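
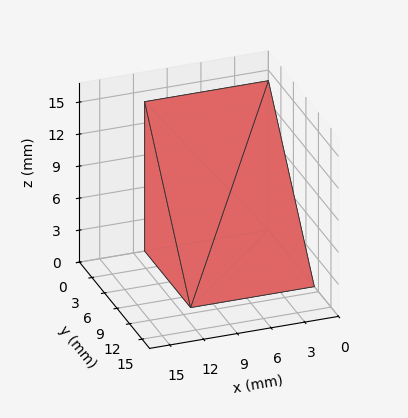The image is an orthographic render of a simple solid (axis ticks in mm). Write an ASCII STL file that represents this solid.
Reading the render: the shape is a wedge (ramp): 11 × 11 mm base, rising to 14 mm along the y=0 edge and sloping linearly to z=0 at y=11 (dimensions read to the nearest mm from the axis ticks). For the STL, each face is triangulated and given an outward normal.

solid part
  facet normal 0.0000 0.0000 -1.0000
    outer loop
      vertex 11.0 11.0 0.0
      vertex 11.0 0.0 0.0
      vertex 0.0 0.0 0.0
    endloop
  endfacet
  facet normal 0.0000 0.0000 -1.0000
    outer loop
      vertex 0.0 11.0 0.0
      vertex 11.0 11.0 0.0
      vertex 0.0 0.0 0.0
    endloop
  endfacet
  facet normal 0.0000 -1.0000 0.0000
    outer loop
      vertex 0.0 0.0 0.0
      vertex 11.0 0.0 0.0
      vertex 11.0 0.0 14.0
    endloop
  endfacet
  facet normal 0.0000 -1.0000 0.0000
    outer loop
      vertex 0.0 0.0 0.0
      vertex 11.0 0.0 14.0
      vertex 0.0 0.0 14.0
    endloop
  endfacet
  facet normal 0.0000 0.7863 0.6178
    outer loop
      vertex 0.0 0.0 14.0
      vertex 11.0 0.0 14.0
      vertex 11.0 11.0 0.0
    endloop
  endfacet
  facet normal 0.0000 0.7863 0.6178
    outer loop
      vertex 0.0 0.0 14.0
      vertex 11.0 11.0 0.0
      vertex 0.0 11.0 0.0
    endloop
  endfacet
  facet normal -1.0000 0.0000 0.0000
    outer loop
      vertex 0.0 0.0 14.0
      vertex 0.0 11.0 0.0
      vertex 0.0 0.0 0.0
    endloop
  endfacet
  facet normal 1.0000 0.0000 0.0000
    outer loop
      vertex 11.0 0.0 0.0
      vertex 11.0 11.0 0.0
      vertex 11.0 0.0 14.0
    endloop
  endfacet
endsolid part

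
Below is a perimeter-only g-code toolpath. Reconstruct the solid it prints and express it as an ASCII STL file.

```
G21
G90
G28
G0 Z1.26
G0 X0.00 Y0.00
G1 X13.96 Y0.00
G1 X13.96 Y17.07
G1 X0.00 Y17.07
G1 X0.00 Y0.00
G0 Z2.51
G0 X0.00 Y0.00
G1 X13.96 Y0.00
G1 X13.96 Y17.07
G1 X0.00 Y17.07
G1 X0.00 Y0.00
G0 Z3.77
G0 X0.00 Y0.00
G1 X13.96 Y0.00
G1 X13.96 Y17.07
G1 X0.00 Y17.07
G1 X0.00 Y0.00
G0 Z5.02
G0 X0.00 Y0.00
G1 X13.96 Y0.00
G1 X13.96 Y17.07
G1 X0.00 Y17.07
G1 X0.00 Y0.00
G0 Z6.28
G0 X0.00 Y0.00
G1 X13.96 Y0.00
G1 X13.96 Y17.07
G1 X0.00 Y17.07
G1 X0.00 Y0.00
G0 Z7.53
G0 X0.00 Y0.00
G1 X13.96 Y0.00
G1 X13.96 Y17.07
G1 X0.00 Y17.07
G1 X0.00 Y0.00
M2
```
solid part
  facet normal 0.0000 0.0000 -1.0000
    outer loop
      vertex 13.96 17.07 0.00
      vertex 13.96 0.00 0.00
      vertex 0.00 0.00 0.00
    endloop
  endfacet
  facet normal 0.0000 0.0000 -1.0000
    outer loop
      vertex 0.00 17.07 0.00
      vertex 13.96 17.07 0.00
      vertex 0.00 0.00 0.00
    endloop
  endfacet
  facet normal 0.0000 0.0000 1.0000
    outer loop
      vertex 0.00 0.00 7.53
      vertex 13.96 0.00 7.53
      vertex 13.96 17.07 7.53
    endloop
  endfacet
  facet normal 0.0000 0.0000 1.0000
    outer loop
      vertex 0.00 0.00 7.53
      vertex 13.96 17.07 7.53
      vertex 0.00 17.07 7.53
    endloop
  endfacet
  facet normal 0.0000 -1.0000 0.0000
    outer loop
      vertex 0.00 0.00 0.00
      vertex 13.96 0.00 0.00
      vertex 13.96 0.00 7.53
    endloop
  endfacet
  facet normal 0.0000 -1.0000 0.0000
    outer loop
      vertex 0.00 0.00 0.00
      vertex 13.96 0.00 7.53
      vertex 0.00 0.00 7.53
    endloop
  endfacet
  facet normal 0.0000 1.0000 0.0000
    outer loop
      vertex 13.96 17.07 7.53
      vertex 13.96 17.07 0.00
      vertex 0.00 17.07 0.00
    endloop
  endfacet
  facet normal 0.0000 1.0000 0.0000
    outer loop
      vertex 0.00 17.07 7.53
      vertex 13.96 17.07 7.53
      vertex 0.00 17.07 0.00
    endloop
  endfacet
  facet normal -1.0000 0.0000 0.0000
    outer loop
      vertex 0.00 17.07 7.53
      vertex 0.00 17.07 0.00
      vertex 0.00 0.00 0.00
    endloop
  endfacet
  facet normal -1.0000 0.0000 0.0000
    outer loop
      vertex 0.00 0.00 7.53
      vertex 0.00 17.07 7.53
      vertex 0.00 0.00 0.00
    endloop
  endfacet
  facet normal 1.0000 0.0000 0.0000
    outer loop
      vertex 13.96 0.00 0.00
      vertex 13.96 17.07 0.00
      vertex 13.96 17.07 7.53
    endloop
  endfacet
  facet normal 1.0000 0.0000 0.0000
    outer loop
      vertex 13.96 0.00 0.00
      vertex 13.96 17.07 7.53
      vertex 13.96 0.00 7.53
    endloop
  endfacet
endsolid part

The G0 Z moves step by Δz≈1.26 mm. Every layer's G1 loop is the same polygon, so the solid is a straight extrusion of it from z=0 to z≈7.53. Closing with flat bottom and top caps and triangulating gives 12 facets — a rectangular box, roughly 14 × 17.1 mm footprint and 7.53 mm tall.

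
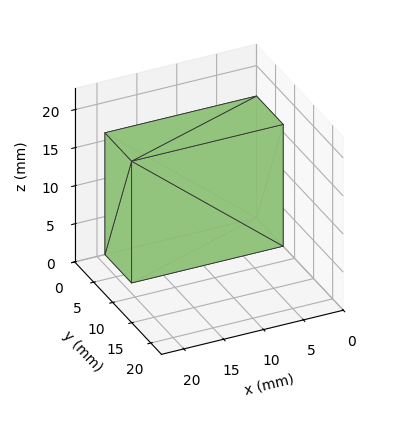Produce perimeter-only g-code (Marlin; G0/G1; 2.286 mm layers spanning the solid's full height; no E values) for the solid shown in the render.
Reading the render: the shape is a rectangular box, roughly 19 × 7 mm footprint and 16 mm tall (dimensions read to the nearest mm from the axis ticks). For the g-code, the solid's height is divided into equal slices at the stated Δz and each level perimeter traced with G1 moves after a G0 lift.

; perimeter-only toolpath
G21 ; units = mm
G90 ; absolute positioning
G28 ; home
; layer 1
G0 Z2.286
G0 X0.000 Y0.000
G1 X19.000 Y0.000
G1 X19.000 Y7.000
G1 X0.000 Y7.000
G1 X0.000 Y0.000
; layer 2
G0 Z4.571
G0 X0.000 Y0.000
G1 X19.000 Y0.000
G1 X19.000 Y7.000
G1 X0.000 Y7.000
G1 X0.000 Y0.000
; layer 3
G0 Z6.857
G0 X0.000 Y0.000
G1 X19.000 Y0.000
G1 X19.000 Y7.000
G1 X0.000 Y7.000
G1 X0.000 Y0.000
; layer 4
G0 Z9.143
G0 X0.000 Y0.000
G1 X19.000 Y0.000
G1 X19.000 Y7.000
G1 X0.000 Y7.000
G1 X0.000 Y0.000
; layer 5
G0 Z11.429
G0 X0.000 Y0.000
G1 X19.000 Y0.000
G1 X19.000 Y7.000
G1 X0.000 Y7.000
G1 X0.000 Y0.000
; layer 6
G0 Z13.714
G0 X0.000 Y0.000
G1 X19.000 Y0.000
G1 X19.000 Y7.000
G1 X0.000 Y7.000
G1 X0.000 Y0.000
; layer 7
G0 Z16.000
G0 X0.000 Y0.000
G1 X19.000 Y0.000
G1 X19.000 Y7.000
G1 X0.000 Y7.000
G1 X0.000 Y0.000
M2 ; end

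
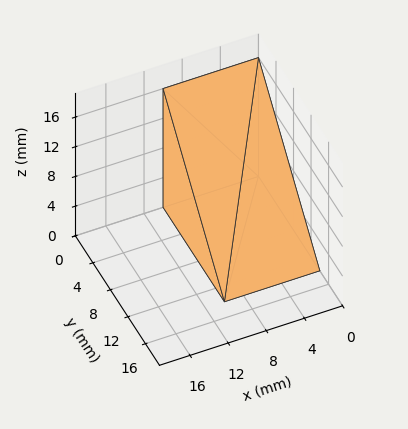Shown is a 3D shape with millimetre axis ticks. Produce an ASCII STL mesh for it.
Reading the render: the shape is a wedge (ramp): 10 × 14 mm base, rising to 16 mm along the y=0 edge and sloping linearly to z=0 at y=14 (dimensions read to the nearest mm from the axis ticks). For the STL, each face is triangulated and given an outward normal.

solid part
  facet normal 0.0000 0.0000 -1.0000
    outer loop
      vertex 10.000 14.000 0.000
      vertex 10.000 0.000 0.000
      vertex 0.000 0.000 0.000
    endloop
  endfacet
  facet normal 0.0000 0.0000 -1.0000
    outer loop
      vertex 0.000 14.000 0.000
      vertex 10.000 14.000 0.000
      vertex 0.000 0.000 0.000
    endloop
  endfacet
  facet normal 0.0000 -1.0000 0.0000
    outer loop
      vertex 0.000 0.000 0.000
      vertex 10.000 0.000 0.000
      vertex 10.000 0.000 16.000
    endloop
  endfacet
  facet normal 0.0000 -1.0000 0.0000
    outer loop
      vertex 0.000 0.000 0.000
      vertex 10.000 0.000 16.000
      vertex 0.000 0.000 16.000
    endloop
  endfacet
  facet normal 0.0000 0.7526 0.6585
    outer loop
      vertex 0.000 0.000 16.000
      vertex 10.000 0.000 16.000
      vertex 10.000 14.000 0.000
    endloop
  endfacet
  facet normal 0.0000 0.7526 0.6585
    outer loop
      vertex 0.000 0.000 16.000
      vertex 10.000 14.000 0.000
      vertex 0.000 14.000 0.000
    endloop
  endfacet
  facet normal -1.0000 0.0000 0.0000
    outer loop
      vertex 0.000 0.000 16.000
      vertex 0.000 14.000 0.000
      vertex 0.000 0.000 0.000
    endloop
  endfacet
  facet normal 1.0000 0.0000 0.0000
    outer loop
      vertex 10.000 0.000 0.000
      vertex 10.000 14.000 0.000
      vertex 10.000 0.000 16.000
    endloop
  endfacet
endsolid part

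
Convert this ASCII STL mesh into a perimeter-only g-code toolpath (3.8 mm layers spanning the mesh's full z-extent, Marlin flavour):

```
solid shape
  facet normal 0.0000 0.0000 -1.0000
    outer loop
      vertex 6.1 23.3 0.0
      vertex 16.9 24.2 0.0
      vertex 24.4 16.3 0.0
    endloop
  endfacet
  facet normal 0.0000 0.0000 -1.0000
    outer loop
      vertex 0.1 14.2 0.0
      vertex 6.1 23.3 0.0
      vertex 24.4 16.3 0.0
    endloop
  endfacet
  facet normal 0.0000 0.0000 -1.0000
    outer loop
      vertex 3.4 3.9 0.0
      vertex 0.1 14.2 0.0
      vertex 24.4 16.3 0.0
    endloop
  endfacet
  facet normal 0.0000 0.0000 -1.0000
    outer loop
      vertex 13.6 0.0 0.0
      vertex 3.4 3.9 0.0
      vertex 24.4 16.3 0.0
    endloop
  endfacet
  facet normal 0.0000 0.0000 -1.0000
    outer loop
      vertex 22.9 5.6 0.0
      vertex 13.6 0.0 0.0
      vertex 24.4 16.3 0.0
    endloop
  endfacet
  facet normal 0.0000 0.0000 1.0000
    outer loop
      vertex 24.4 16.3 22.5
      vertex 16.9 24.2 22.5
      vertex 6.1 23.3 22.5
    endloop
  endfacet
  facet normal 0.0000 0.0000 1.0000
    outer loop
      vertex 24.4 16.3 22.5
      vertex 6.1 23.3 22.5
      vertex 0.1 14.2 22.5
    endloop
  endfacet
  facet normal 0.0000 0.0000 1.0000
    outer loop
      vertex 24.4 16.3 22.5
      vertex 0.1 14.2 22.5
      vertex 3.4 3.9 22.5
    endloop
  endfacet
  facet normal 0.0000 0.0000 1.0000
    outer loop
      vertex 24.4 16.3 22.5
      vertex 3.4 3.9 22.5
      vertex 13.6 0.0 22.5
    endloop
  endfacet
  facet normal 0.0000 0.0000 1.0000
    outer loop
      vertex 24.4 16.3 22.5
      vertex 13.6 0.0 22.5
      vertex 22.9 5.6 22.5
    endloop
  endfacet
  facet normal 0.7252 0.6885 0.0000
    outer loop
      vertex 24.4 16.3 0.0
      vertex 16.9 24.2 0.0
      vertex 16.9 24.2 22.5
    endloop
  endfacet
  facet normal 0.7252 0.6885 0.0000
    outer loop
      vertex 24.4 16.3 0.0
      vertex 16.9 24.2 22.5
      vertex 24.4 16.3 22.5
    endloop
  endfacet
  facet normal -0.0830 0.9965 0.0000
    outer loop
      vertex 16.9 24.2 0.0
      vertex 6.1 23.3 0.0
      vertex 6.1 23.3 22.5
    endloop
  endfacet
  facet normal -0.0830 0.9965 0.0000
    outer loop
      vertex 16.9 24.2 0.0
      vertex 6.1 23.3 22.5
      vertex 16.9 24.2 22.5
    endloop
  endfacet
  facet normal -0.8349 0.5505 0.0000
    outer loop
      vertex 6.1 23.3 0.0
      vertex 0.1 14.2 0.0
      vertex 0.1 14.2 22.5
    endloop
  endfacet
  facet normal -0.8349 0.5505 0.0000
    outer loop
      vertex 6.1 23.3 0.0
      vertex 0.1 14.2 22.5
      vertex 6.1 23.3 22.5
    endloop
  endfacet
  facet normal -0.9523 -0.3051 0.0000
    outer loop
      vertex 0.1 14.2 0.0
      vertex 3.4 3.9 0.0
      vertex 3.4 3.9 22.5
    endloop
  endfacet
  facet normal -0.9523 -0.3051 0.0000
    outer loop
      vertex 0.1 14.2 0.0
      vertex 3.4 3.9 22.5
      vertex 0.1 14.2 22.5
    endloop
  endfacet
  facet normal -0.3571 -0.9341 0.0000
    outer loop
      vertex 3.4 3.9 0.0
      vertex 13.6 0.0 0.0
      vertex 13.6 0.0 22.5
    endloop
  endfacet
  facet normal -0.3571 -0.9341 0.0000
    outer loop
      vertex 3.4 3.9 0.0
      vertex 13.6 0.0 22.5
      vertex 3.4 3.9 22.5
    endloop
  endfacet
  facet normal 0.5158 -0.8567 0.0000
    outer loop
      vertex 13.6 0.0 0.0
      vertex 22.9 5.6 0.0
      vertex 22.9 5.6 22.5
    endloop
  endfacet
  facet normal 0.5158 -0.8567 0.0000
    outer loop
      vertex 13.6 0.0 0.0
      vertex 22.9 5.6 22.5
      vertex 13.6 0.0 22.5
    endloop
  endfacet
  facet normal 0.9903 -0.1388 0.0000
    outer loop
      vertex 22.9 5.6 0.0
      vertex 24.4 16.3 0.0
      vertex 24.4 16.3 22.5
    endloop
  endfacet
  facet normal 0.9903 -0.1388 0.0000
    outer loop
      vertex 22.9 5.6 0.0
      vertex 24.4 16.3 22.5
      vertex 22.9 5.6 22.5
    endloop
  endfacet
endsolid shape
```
; perimeter-only toolpath
G21 ; units = mm
G90 ; absolute positioning
G28 ; home
; layer 1
G0 Z3.8
G0 X24.4 Y16.3
G1 X16.9 Y24.2
G1 X6.1 Y23.3
G1 X0.1 Y14.2
G1 X3.4 Y3.9
G1 X13.6 Y0.0
G1 X22.9 Y5.6
G1 X24.4 Y16.3
; layer 2
G0 Z7.5
G0 X24.4 Y16.3
G1 X16.9 Y24.2
G1 X6.1 Y23.3
G1 X0.1 Y14.2
G1 X3.4 Y3.9
G1 X13.6 Y0.0
G1 X22.9 Y5.6
G1 X24.4 Y16.3
; layer 3
G0 Z11.2
G0 X24.4 Y16.3
G1 X16.9 Y24.2
G1 X6.1 Y23.3
G1 X0.1 Y14.2
G1 X3.4 Y3.9
G1 X13.6 Y0.0
G1 X22.9 Y5.6
G1 X24.4 Y16.3
; layer 4
G0 Z15.0
G0 X24.4 Y16.3
G1 X16.9 Y24.2
G1 X6.1 Y23.3
G1 X0.1 Y14.2
G1 X3.4 Y3.9
G1 X13.6 Y0.0
G1 X22.9 Y5.6
G1 X24.4 Y16.3
; layer 5
G0 Z18.8
G0 X24.4 Y16.3
G1 X16.9 Y24.2
G1 X6.1 Y23.3
G1 X0.1 Y14.2
G1 X3.4 Y3.9
G1 X13.6 Y0.0
G1 X22.9 Y5.6
G1 X24.4 Y16.3
; layer 6
G0 Z22.5
G0 X24.4 Y16.3
G1 X16.9 Y24.2
G1 X6.1 Y23.3
G1 X0.1 Y14.2
G1 X3.4 Y3.9
G1 X13.6 Y0.0
G1 X22.9 Y5.6
G1 X24.4 Y16.3
M2 ; end

The solid is a regular 7-sided prism (a cylinder approximated with 7 flat sides), circumscribed radius ≈ 12.5 mm, height ≈ 22.5 mm. Slicing at Δz = 3.8 mm — 6 equal slices spanning the solid's height, so layer i sits at z = i·h/6 — gives 6 non-empty perimeters. Each is a 7-segment closed polygon; G0 lifts to the layer z and rapids to the start vertex, then G1 traces the edges.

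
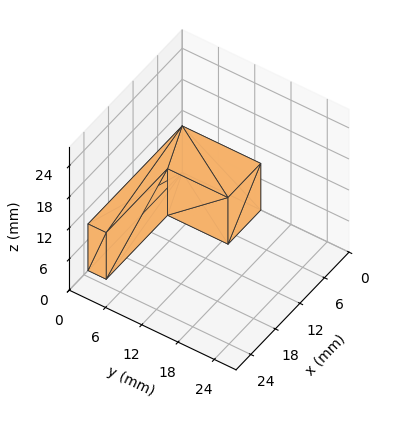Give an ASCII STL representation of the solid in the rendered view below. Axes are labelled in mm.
Reading the render: the shape is an L-shaped prism: outer 23 × 13 mm, arm thicknesses ≈ 3 mm (horizontal) and 8 mm (vertical), extruded 9 mm in z (dimensions read to the nearest mm from the axis ticks). For the STL, each face is triangulated and given an outward normal.

solid part
  facet normal 0.0000 0.0000 -1.0000
    outer loop
      vertex 23.000 3.000 0.000
      vertex 23.000 0.000 0.000
      vertex 0.000 0.000 0.000
    endloop
  endfacet
  facet normal 0.0000 0.0000 -1.0000
    outer loop
      vertex 8.000 3.000 0.000
      vertex 23.000 3.000 0.000
      vertex 0.000 0.000 0.000
    endloop
  endfacet
  facet normal 0.0000 0.0000 -1.0000
    outer loop
      vertex 8.000 13.000 0.000
      vertex 8.000 3.000 0.000
      vertex 0.000 0.000 0.000
    endloop
  endfacet
  facet normal 0.0000 0.0000 -1.0000
    outer loop
      vertex 0.000 13.000 0.000
      vertex 8.000 13.000 0.000
      vertex 0.000 0.000 0.000
    endloop
  endfacet
  facet normal 0.0000 0.0000 1.0000
    outer loop
      vertex 0.000 0.000 9.000
      vertex 23.000 0.000 9.000
      vertex 23.000 3.000 9.000
    endloop
  endfacet
  facet normal 0.0000 0.0000 1.0000
    outer loop
      vertex 0.000 0.000 9.000
      vertex 23.000 3.000 9.000
      vertex 8.000 3.000 9.000
    endloop
  endfacet
  facet normal 0.0000 0.0000 1.0000
    outer loop
      vertex 0.000 0.000 9.000
      vertex 8.000 3.000 9.000
      vertex 8.000 13.000 9.000
    endloop
  endfacet
  facet normal 0.0000 0.0000 1.0000
    outer loop
      vertex 0.000 0.000 9.000
      vertex 8.000 13.000 9.000
      vertex 0.000 13.000 9.000
    endloop
  endfacet
  facet normal 0.0000 -1.0000 0.0000
    outer loop
      vertex 0.000 0.000 0.000
      vertex 23.000 0.000 0.000
      vertex 23.000 0.000 9.000
    endloop
  endfacet
  facet normal 0.0000 -1.0000 0.0000
    outer loop
      vertex 0.000 0.000 0.000
      vertex 23.000 0.000 9.000
      vertex 0.000 0.000 9.000
    endloop
  endfacet
  facet normal 1.0000 0.0000 0.0000
    outer loop
      vertex 23.000 0.000 0.000
      vertex 23.000 3.000 0.000
      vertex 23.000 3.000 9.000
    endloop
  endfacet
  facet normal 1.0000 0.0000 0.0000
    outer loop
      vertex 23.000 0.000 0.000
      vertex 23.000 3.000 9.000
      vertex 23.000 0.000 9.000
    endloop
  endfacet
  facet normal 0.0000 1.0000 0.0000
    outer loop
      vertex 23.000 3.000 0.000
      vertex 8.000 3.000 0.000
      vertex 8.000 3.000 9.000
    endloop
  endfacet
  facet normal 0.0000 1.0000 0.0000
    outer loop
      vertex 23.000 3.000 0.000
      vertex 8.000 3.000 9.000
      vertex 23.000 3.000 9.000
    endloop
  endfacet
  facet normal 1.0000 0.0000 0.0000
    outer loop
      vertex 8.000 3.000 0.000
      vertex 8.000 13.000 0.000
      vertex 8.000 13.000 9.000
    endloop
  endfacet
  facet normal 1.0000 0.0000 0.0000
    outer loop
      vertex 8.000 3.000 0.000
      vertex 8.000 13.000 9.000
      vertex 8.000 3.000 9.000
    endloop
  endfacet
  facet normal 0.0000 1.0000 0.0000
    outer loop
      vertex 8.000 13.000 0.000
      vertex 0.000 13.000 0.000
      vertex 0.000 13.000 9.000
    endloop
  endfacet
  facet normal 0.0000 1.0000 0.0000
    outer loop
      vertex 8.000 13.000 0.000
      vertex 0.000 13.000 9.000
      vertex 8.000 13.000 9.000
    endloop
  endfacet
  facet normal -1.0000 0.0000 0.0000
    outer loop
      vertex 0.000 13.000 0.000
      vertex 0.000 0.000 0.000
      vertex 0.000 0.000 9.000
    endloop
  endfacet
  facet normal -1.0000 0.0000 0.0000
    outer loop
      vertex 0.000 13.000 0.000
      vertex 0.000 0.000 9.000
      vertex 0.000 13.000 9.000
    endloop
  endfacet
endsolid part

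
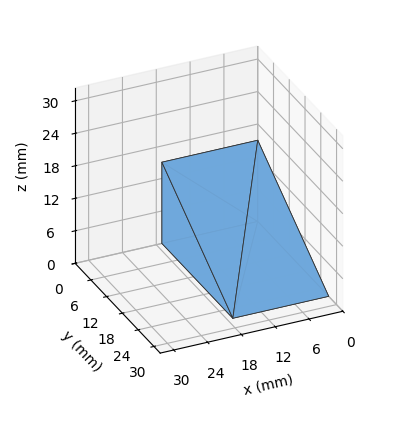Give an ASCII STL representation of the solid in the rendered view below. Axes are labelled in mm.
Reading the render: the shape is a wedge (ramp): 17 × 27 mm base, rising to 15 mm along the y=0 edge and sloping linearly to z=0 at y=27 (dimensions read to the nearest mm from the axis ticks). For the STL, each face is triangulated and given an outward normal.

solid part
  facet normal 0.0000 0.0000 -1.0000
    outer loop
      vertex 17.00 27.00 0.00
      vertex 17.00 0.00 0.00
      vertex 0.00 0.00 0.00
    endloop
  endfacet
  facet normal 0.0000 0.0000 -1.0000
    outer loop
      vertex 0.00 27.00 0.00
      vertex 17.00 27.00 0.00
      vertex 0.00 0.00 0.00
    endloop
  endfacet
  facet normal 0.0000 -1.0000 0.0000
    outer loop
      vertex 0.00 0.00 0.00
      vertex 17.00 0.00 0.00
      vertex 17.00 0.00 15.00
    endloop
  endfacet
  facet normal 0.0000 -1.0000 0.0000
    outer loop
      vertex 0.00 0.00 0.00
      vertex 17.00 0.00 15.00
      vertex 0.00 0.00 15.00
    endloop
  endfacet
  facet normal 0.0000 0.4856 0.8742
    outer loop
      vertex 0.00 0.00 15.00
      vertex 17.00 0.00 15.00
      vertex 17.00 27.00 0.00
    endloop
  endfacet
  facet normal 0.0000 0.4856 0.8742
    outer loop
      vertex 0.00 0.00 15.00
      vertex 17.00 27.00 0.00
      vertex 0.00 27.00 0.00
    endloop
  endfacet
  facet normal -1.0000 0.0000 0.0000
    outer loop
      vertex 0.00 0.00 15.00
      vertex 0.00 27.00 0.00
      vertex 0.00 0.00 0.00
    endloop
  endfacet
  facet normal 1.0000 0.0000 0.0000
    outer loop
      vertex 17.00 0.00 0.00
      vertex 17.00 27.00 0.00
      vertex 17.00 0.00 15.00
    endloop
  endfacet
endsolid part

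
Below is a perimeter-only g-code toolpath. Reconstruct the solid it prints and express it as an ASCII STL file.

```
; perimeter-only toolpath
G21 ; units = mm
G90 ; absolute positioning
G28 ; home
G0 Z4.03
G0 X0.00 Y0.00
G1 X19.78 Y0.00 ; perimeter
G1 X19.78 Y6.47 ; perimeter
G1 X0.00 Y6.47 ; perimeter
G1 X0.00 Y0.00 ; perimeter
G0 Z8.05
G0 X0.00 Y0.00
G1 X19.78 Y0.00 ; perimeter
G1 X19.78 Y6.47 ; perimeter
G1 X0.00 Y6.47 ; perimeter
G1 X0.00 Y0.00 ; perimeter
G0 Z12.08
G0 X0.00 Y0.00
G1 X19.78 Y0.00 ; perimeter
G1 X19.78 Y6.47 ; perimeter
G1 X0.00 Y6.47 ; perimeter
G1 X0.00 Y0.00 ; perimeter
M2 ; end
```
solid part
  facet normal 0.0000 0.0000 -1.0000
    outer loop
      vertex 19.78 6.47 0.00
      vertex 19.78 0.00 0.00
      vertex 0.00 0.00 0.00
    endloop
  endfacet
  facet normal 0.0000 0.0000 -1.0000
    outer loop
      vertex 0.00 6.47 0.00
      vertex 19.78 6.47 0.00
      vertex 0.00 0.00 0.00
    endloop
  endfacet
  facet normal 0.0000 0.0000 1.0000
    outer loop
      vertex 0.00 0.00 12.08
      vertex 19.78 0.00 12.08
      vertex 19.78 6.47 12.08
    endloop
  endfacet
  facet normal 0.0000 0.0000 1.0000
    outer loop
      vertex 0.00 0.00 12.08
      vertex 19.78 6.47 12.08
      vertex 0.00 6.47 12.08
    endloop
  endfacet
  facet normal 0.0000 -1.0000 0.0000
    outer loop
      vertex 0.00 0.00 0.00
      vertex 19.78 0.00 0.00
      vertex 19.78 0.00 12.08
    endloop
  endfacet
  facet normal 0.0000 -1.0000 0.0000
    outer loop
      vertex 0.00 0.00 0.00
      vertex 19.78 0.00 12.08
      vertex 0.00 0.00 12.08
    endloop
  endfacet
  facet normal 0.0000 1.0000 0.0000
    outer loop
      vertex 19.78 6.47 12.08
      vertex 19.78 6.47 0.00
      vertex 0.00 6.47 0.00
    endloop
  endfacet
  facet normal 0.0000 1.0000 0.0000
    outer loop
      vertex 0.00 6.47 12.08
      vertex 19.78 6.47 12.08
      vertex 0.00 6.47 0.00
    endloop
  endfacet
  facet normal -1.0000 0.0000 0.0000
    outer loop
      vertex 0.00 6.47 12.08
      vertex 0.00 6.47 0.00
      vertex 0.00 0.00 0.00
    endloop
  endfacet
  facet normal -1.0000 0.0000 0.0000
    outer loop
      vertex 0.00 0.00 12.08
      vertex 0.00 6.47 12.08
      vertex 0.00 0.00 0.00
    endloop
  endfacet
  facet normal 1.0000 0.0000 0.0000
    outer loop
      vertex 19.78 0.00 0.00
      vertex 19.78 6.47 0.00
      vertex 19.78 6.47 12.08
    endloop
  endfacet
  facet normal 1.0000 0.0000 0.0000
    outer loop
      vertex 19.78 0.00 0.00
      vertex 19.78 6.47 12.08
      vertex 19.78 0.00 12.08
    endloop
  endfacet
endsolid part

The G0 Z moves step by Δz≈4.03 mm. Every layer's G1 loop is the same polygon, so the solid is a straight extrusion of it from z=0 to z≈12.1. Closing with flat bottom and top caps and triangulating gives 12 facets — a rectangular box, roughly 19.8 × 6.47 mm footprint and 12.1 mm tall.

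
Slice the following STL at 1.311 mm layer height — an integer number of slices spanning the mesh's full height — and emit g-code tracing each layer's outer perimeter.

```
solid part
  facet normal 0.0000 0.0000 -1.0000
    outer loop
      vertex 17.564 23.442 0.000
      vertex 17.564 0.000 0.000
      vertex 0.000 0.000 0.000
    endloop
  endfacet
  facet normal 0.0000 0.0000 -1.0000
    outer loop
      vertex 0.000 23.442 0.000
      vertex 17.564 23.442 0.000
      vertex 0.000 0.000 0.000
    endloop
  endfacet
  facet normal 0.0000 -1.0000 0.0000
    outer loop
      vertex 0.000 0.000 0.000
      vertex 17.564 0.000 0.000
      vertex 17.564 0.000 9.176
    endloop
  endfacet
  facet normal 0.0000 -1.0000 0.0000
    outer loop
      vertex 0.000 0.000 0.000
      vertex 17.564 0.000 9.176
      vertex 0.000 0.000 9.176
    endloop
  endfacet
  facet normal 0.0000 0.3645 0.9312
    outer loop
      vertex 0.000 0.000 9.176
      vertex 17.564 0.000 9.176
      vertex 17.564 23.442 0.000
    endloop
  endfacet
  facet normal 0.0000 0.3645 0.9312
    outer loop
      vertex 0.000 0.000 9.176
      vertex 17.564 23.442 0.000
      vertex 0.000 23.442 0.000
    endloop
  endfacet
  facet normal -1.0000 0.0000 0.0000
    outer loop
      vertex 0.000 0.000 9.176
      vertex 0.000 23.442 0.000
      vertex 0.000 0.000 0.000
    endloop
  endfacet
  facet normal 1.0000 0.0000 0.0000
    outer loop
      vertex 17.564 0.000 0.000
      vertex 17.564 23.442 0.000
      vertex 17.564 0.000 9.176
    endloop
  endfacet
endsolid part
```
; perimeter-only toolpath
G21 ; units = mm
G90 ; absolute positioning
G28 ; home
; layer 1
G0 Z1.311
G0 X0.000 Y0.000
G1 X17.564 Y0.000
G1 X17.564 Y20.093
G1 X0.000 Y20.093
G1 X0.000 Y0.000
; layer 2
G0 Z2.622
G0 X0.000 Y0.000
G1 X17.564 Y0.000
G1 X17.564 Y16.744
G1 X0.000 Y16.744
G1 X0.000 Y0.000
; layer 3
G0 Z3.933
G0 X0.000 Y0.000
G1 X17.564 Y0.000
G1 X17.564 Y13.395
G1 X0.000 Y13.395
G1 X0.000 Y0.000
; layer 4
G0 Z5.243
G0 X0.000 Y0.000
G1 X17.564 Y0.000
G1 X17.564 Y10.047
G1 X0.000 Y10.047
G1 X0.000 Y0.000
; layer 5
G0 Z6.554
G0 X0.000 Y0.000
G1 X17.564 Y0.000
G1 X17.564 Y6.698
G1 X0.000 Y6.698
G1 X0.000 Y0.000
; layer 6
G0 Z7.865
G0 X0.000 Y0.000
G1 X17.564 Y0.000
G1 X17.564 Y3.349
G1 X0.000 Y3.349
G1 X0.000 Y0.000
M2 ; end

The solid is a wedge (ramp): 17.6 × 23.4 mm base, rising to 9.18 mm along the y=0 edge and sloping linearly to z=0 at y=23.4. Slicing at Δz = 1.311 mm — 7 equal slices spanning the solid's height, so layer i sits at z = i·h/7 — gives 6 non-empty perimeters. Each is a 4-segment closed polygon; G0 lifts to the layer z and rapids to the start vertex, then G1 traces the edges. The cross-section shrinks linearly with z (the slice at the apex is degenerate and omitted).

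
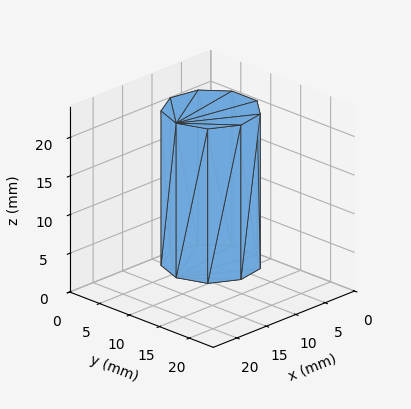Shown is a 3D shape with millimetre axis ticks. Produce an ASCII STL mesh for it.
Reading the render: the shape is a regular 9-sided prism (a cylinder approximated with 9 flat sides), circumscribed radius ≈ 6 mm, height ≈ 20 mm (dimensions read to the nearest mm from the axis ticks). For the STL, each face is triangulated and given an outward normal.

solid part
  facet normal 0.0000 0.0000 -1.0000
    outer loop
      vertex 7.0 11.9 0.0
      vertex 10.6 9.9 0.0
      vertex 12.0 6.0 0.0
    endloop
  endfacet
  facet normal 0.0000 0.0000 -1.0000
    outer loop
      vertex 3.0 11.2 0.0
      vertex 7.0 11.9 0.0
      vertex 12.0 6.0 0.0
    endloop
  endfacet
  facet normal 0.0000 0.0000 -1.0000
    outer loop
      vertex 0.4 8.1 0.0
      vertex 3.0 11.2 0.0
      vertex 12.0 6.0 0.0
    endloop
  endfacet
  facet normal 0.0000 0.0000 -1.0000
    outer loop
      vertex 0.4 3.9 0.0
      vertex 0.4 8.1 0.0
      vertex 12.0 6.0 0.0
    endloop
  endfacet
  facet normal 0.0000 0.0000 -1.0000
    outer loop
      vertex 3.0 0.8 0.0
      vertex 0.4 3.9 0.0
      vertex 12.0 6.0 0.0
    endloop
  endfacet
  facet normal 0.0000 0.0000 -1.0000
    outer loop
      vertex 7.0 0.1 0.0
      vertex 3.0 0.8 0.0
      vertex 12.0 6.0 0.0
    endloop
  endfacet
  facet normal 0.0000 0.0000 -1.0000
    outer loop
      vertex 10.6 2.1 0.0
      vertex 7.0 0.1 0.0
      vertex 12.0 6.0 0.0
    endloop
  endfacet
  facet normal 0.0000 0.0000 1.0000
    outer loop
      vertex 12.0 6.0 20.0
      vertex 10.6 9.9 20.0
      vertex 7.0 11.9 20.0
    endloop
  endfacet
  facet normal 0.0000 0.0000 1.0000
    outer loop
      vertex 12.0 6.0 20.0
      vertex 7.0 11.9 20.0
      vertex 3.0 11.2 20.0
    endloop
  endfacet
  facet normal 0.0000 0.0000 1.0000
    outer loop
      vertex 12.0 6.0 20.0
      vertex 3.0 11.2 20.0
      vertex 0.4 8.1 20.0
    endloop
  endfacet
  facet normal 0.0000 0.0000 1.0000
    outer loop
      vertex 12.0 6.0 20.0
      vertex 0.4 8.1 20.0
      vertex 0.4 3.9 20.0
    endloop
  endfacet
  facet normal 0.0000 0.0000 1.0000
    outer loop
      vertex 12.0 6.0 20.0
      vertex 0.4 3.9 20.0
      vertex 3.0 0.8 20.0
    endloop
  endfacet
  facet normal 0.0000 0.0000 1.0000
    outer loop
      vertex 12.0 6.0 20.0
      vertex 3.0 0.8 20.0
      vertex 7.0 0.1 20.0
    endloop
  endfacet
  facet normal 0.0000 0.0000 1.0000
    outer loop
      vertex 12.0 6.0 20.0
      vertex 7.0 0.1 20.0
      vertex 10.6 2.1 20.0
    endloop
  endfacet
  facet normal 0.9412 0.3379 0.0000
    outer loop
      vertex 12.0 6.0 0.0
      vertex 10.6 9.9 0.0
      vertex 10.6 9.9 20.0
    endloop
  endfacet
  facet normal 0.9412 0.3379 0.0000
    outer loop
      vertex 12.0 6.0 0.0
      vertex 10.6 9.9 20.0
      vertex 12.0 6.0 20.0
    endloop
  endfacet
  facet normal 0.4856 0.8742 0.0000
    outer loop
      vertex 10.6 9.9 0.0
      vertex 7.0 11.9 0.0
      vertex 7.0 11.9 20.0
    endloop
  endfacet
  facet normal 0.4856 0.8742 0.0000
    outer loop
      vertex 10.6 9.9 0.0
      vertex 7.0 11.9 20.0
      vertex 10.6 9.9 20.0
    endloop
  endfacet
  facet normal -0.1724 0.9850 0.0000
    outer loop
      vertex 7.0 11.9 0.0
      vertex 3.0 11.2 0.0
      vertex 3.0 11.2 20.0
    endloop
  endfacet
  facet normal -0.1724 0.9850 0.0000
    outer loop
      vertex 7.0 11.9 0.0
      vertex 3.0 11.2 20.0
      vertex 7.0 11.9 20.0
    endloop
  endfacet
  facet normal -0.7662 0.6426 0.0000
    outer loop
      vertex 3.0 11.2 0.0
      vertex 0.4 8.1 0.0
      vertex 0.4 8.1 20.0
    endloop
  endfacet
  facet normal -0.7662 0.6426 0.0000
    outer loop
      vertex 3.0 11.2 0.0
      vertex 0.4 8.1 20.0
      vertex 3.0 11.2 20.0
    endloop
  endfacet
  facet normal -1.0000 0.0000 0.0000
    outer loop
      vertex 0.4 8.1 0.0
      vertex 0.4 3.9 0.0
      vertex 0.4 3.9 20.0
    endloop
  endfacet
  facet normal -1.0000 0.0000 0.0000
    outer loop
      vertex 0.4 8.1 0.0
      vertex 0.4 3.9 20.0
      vertex 0.4 8.1 20.0
    endloop
  endfacet
  facet normal -0.7662 -0.6426 0.0000
    outer loop
      vertex 0.4 3.9 0.0
      vertex 3.0 0.8 0.0
      vertex 3.0 0.8 20.0
    endloop
  endfacet
  facet normal -0.7662 -0.6426 0.0000
    outer loop
      vertex 0.4 3.9 0.0
      vertex 3.0 0.8 20.0
      vertex 0.4 3.9 20.0
    endloop
  endfacet
  facet normal -0.1724 -0.9850 0.0000
    outer loop
      vertex 3.0 0.8 0.0
      vertex 7.0 0.1 0.0
      vertex 7.0 0.1 20.0
    endloop
  endfacet
  facet normal -0.1724 -0.9850 0.0000
    outer loop
      vertex 3.0 0.8 0.0
      vertex 7.0 0.1 20.0
      vertex 3.0 0.8 20.0
    endloop
  endfacet
  facet normal 0.4856 -0.8742 0.0000
    outer loop
      vertex 7.0 0.1 0.0
      vertex 10.6 2.1 0.0
      vertex 10.6 2.1 20.0
    endloop
  endfacet
  facet normal 0.4856 -0.8742 0.0000
    outer loop
      vertex 7.0 0.1 0.0
      vertex 10.6 2.1 20.0
      vertex 7.0 0.1 20.0
    endloop
  endfacet
  facet normal 0.9412 -0.3379 0.0000
    outer loop
      vertex 10.6 2.1 0.0
      vertex 12.0 6.0 0.0
      vertex 12.0 6.0 20.0
    endloop
  endfacet
  facet normal 0.9412 -0.3379 0.0000
    outer loop
      vertex 10.6 2.1 0.0
      vertex 12.0 6.0 20.0
      vertex 10.6 2.1 20.0
    endloop
  endfacet
endsolid part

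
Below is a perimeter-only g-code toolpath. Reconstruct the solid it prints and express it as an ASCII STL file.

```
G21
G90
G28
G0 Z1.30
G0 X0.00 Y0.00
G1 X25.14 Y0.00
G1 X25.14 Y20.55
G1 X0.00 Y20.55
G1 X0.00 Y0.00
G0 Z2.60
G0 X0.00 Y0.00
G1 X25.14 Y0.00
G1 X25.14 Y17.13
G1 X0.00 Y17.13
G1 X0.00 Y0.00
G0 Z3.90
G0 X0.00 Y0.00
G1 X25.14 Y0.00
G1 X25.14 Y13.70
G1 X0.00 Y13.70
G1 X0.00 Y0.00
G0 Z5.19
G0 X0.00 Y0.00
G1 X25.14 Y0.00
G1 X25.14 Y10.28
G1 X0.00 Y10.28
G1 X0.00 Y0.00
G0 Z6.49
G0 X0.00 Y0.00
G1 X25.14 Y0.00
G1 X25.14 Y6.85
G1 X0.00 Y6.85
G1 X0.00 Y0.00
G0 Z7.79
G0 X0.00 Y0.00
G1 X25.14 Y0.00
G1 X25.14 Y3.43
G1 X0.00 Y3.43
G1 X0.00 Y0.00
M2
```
solid part
  facet normal 0.0000 0.0000 -1.0000
    outer loop
      vertex 25.14 23.98 0.00
      vertex 25.14 0.00 0.00
      vertex 0.00 0.00 0.00
    endloop
  endfacet
  facet normal 0.0000 0.0000 -1.0000
    outer loop
      vertex 0.00 23.98 0.00
      vertex 25.14 23.98 0.00
      vertex 0.00 0.00 0.00
    endloop
  endfacet
  facet normal 0.0000 -1.0000 0.0000
    outer loop
      vertex 0.00 0.00 0.00
      vertex 25.14 0.00 0.00
      vertex 25.14 0.00 9.09
    endloop
  endfacet
  facet normal 0.0000 -1.0000 0.0000
    outer loop
      vertex 0.00 0.00 0.00
      vertex 25.14 0.00 9.09
      vertex 0.00 0.00 9.09
    endloop
  endfacet
  facet normal 0.0000 0.3545 0.9351
    outer loop
      vertex 0.00 0.00 9.09
      vertex 25.14 0.00 9.09
      vertex 25.14 23.98 0.00
    endloop
  endfacet
  facet normal 0.0000 0.3545 0.9351
    outer loop
      vertex 0.00 0.00 9.09
      vertex 25.14 23.98 0.00
      vertex 0.00 23.98 0.00
    endloop
  endfacet
  facet normal -1.0000 0.0000 0.0000
    outer loop
      vertex 0.00 0.00 9.09
      vertex 0.00 23.98 0.00
      vertex 0.00 0.00 0.00
    endloop
  endfacet
  facet normal 1.0000 0.0000 0.0000
    outer loop
      vertex 25.14 0.00 0.00
      vertex 25.14 23.98 0.00
      vertex 25.14 0.00 9.09
    endloop
  endfacet
endsolid part

The G0 Z moves step by Δz≈1.30 mm. The G1 loops shrink linearly with z, so the solid tapers from its base footprint up to z≈9.09. Closing with a flat bottom cap and the tapered top and triangulating gives 8 facets — a wedge (ramp): 25.1 × 24 mm base, rising to 9.09 mm along the y=0 edge and sloping linearly to z=0 at y=24.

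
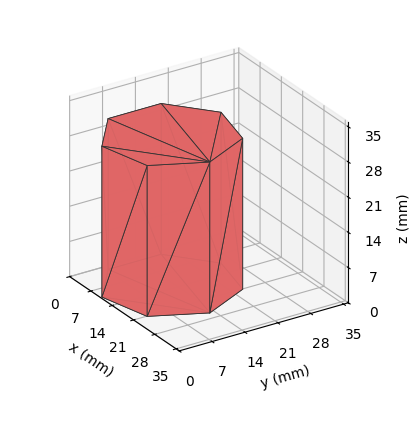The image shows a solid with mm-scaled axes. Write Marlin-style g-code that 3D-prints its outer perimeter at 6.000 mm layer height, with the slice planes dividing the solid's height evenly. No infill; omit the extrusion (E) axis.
Reading the render: the shape is a regular 7-sided prism (a cylinder approximated with 7 flat sides), circumscribed radius ≈ 13 mm, height ≈ 30 mm (dimensions read to the nearest mm from the axis ticks). For the g-code, the solid's height is divided into equal slices at the stated Δz and each level perimeter traced with G1 moves after a G0 lift.

; perimeter-only toolpath
G21 ; units = mm
G90 ; absolute positioning
G28 ; home
; layer 1
G0 Z6.000
G0 X26.000 Y13.000
G1 X21.105 Y23.164
G1 X10.107 Y25.674
G1 X1.287 Y18.640
G1 X1.287 Y7.360
G1 X10.107 Y0.326
G1 X21.105 Y2.836
G1 X26.000 Y13.000
; layer 2
G0 Z12.000
G0 X26.000 Y13.000
G1 X21.105 Y23.164
G1 X10.107 Y25.674
G1 X1.287 Y18.640
G1 X1.287 Y7.360
G1 X10.107 Y0.326
G1 X21.105 Y2.836
G1 X26.000 Y13.000
; layer 3
G0 Z18.000
G0 X26.000 Y13.000
G1 X21.105 Y23.164
G1 X10.107 Y25.674
G1 X1.287 Y18.640
G1 X1.287 Y7.360
G1 X10.107 Y0.326
G1 X21.105 Y2.836
G1 X26.000 Y13.000
; layer 4
G0 Z24.000
G0 X26.000 Y13.000
G1 X21.105 Y23.164
G1 X10.107 Y25.674
G1 X1.287 Y18.640
G1 X1.287 Y7.360
G1 X10.107 Y0.326
G1 X21.105 Y2.836
G1 X26.000 Y13.000
; layer 5
G0 Z30.000
G0 X26.000 Y13.000
G1 X21.105 Y23.164
G1 X10.107 Y25.674
G1 X1.287 Y18.640
G1 X1.287 Y7.360
G1 X10.107 Y0.326
G1 X21.105 Y2.836
G1 X26.000 Y13.000
M2 ; end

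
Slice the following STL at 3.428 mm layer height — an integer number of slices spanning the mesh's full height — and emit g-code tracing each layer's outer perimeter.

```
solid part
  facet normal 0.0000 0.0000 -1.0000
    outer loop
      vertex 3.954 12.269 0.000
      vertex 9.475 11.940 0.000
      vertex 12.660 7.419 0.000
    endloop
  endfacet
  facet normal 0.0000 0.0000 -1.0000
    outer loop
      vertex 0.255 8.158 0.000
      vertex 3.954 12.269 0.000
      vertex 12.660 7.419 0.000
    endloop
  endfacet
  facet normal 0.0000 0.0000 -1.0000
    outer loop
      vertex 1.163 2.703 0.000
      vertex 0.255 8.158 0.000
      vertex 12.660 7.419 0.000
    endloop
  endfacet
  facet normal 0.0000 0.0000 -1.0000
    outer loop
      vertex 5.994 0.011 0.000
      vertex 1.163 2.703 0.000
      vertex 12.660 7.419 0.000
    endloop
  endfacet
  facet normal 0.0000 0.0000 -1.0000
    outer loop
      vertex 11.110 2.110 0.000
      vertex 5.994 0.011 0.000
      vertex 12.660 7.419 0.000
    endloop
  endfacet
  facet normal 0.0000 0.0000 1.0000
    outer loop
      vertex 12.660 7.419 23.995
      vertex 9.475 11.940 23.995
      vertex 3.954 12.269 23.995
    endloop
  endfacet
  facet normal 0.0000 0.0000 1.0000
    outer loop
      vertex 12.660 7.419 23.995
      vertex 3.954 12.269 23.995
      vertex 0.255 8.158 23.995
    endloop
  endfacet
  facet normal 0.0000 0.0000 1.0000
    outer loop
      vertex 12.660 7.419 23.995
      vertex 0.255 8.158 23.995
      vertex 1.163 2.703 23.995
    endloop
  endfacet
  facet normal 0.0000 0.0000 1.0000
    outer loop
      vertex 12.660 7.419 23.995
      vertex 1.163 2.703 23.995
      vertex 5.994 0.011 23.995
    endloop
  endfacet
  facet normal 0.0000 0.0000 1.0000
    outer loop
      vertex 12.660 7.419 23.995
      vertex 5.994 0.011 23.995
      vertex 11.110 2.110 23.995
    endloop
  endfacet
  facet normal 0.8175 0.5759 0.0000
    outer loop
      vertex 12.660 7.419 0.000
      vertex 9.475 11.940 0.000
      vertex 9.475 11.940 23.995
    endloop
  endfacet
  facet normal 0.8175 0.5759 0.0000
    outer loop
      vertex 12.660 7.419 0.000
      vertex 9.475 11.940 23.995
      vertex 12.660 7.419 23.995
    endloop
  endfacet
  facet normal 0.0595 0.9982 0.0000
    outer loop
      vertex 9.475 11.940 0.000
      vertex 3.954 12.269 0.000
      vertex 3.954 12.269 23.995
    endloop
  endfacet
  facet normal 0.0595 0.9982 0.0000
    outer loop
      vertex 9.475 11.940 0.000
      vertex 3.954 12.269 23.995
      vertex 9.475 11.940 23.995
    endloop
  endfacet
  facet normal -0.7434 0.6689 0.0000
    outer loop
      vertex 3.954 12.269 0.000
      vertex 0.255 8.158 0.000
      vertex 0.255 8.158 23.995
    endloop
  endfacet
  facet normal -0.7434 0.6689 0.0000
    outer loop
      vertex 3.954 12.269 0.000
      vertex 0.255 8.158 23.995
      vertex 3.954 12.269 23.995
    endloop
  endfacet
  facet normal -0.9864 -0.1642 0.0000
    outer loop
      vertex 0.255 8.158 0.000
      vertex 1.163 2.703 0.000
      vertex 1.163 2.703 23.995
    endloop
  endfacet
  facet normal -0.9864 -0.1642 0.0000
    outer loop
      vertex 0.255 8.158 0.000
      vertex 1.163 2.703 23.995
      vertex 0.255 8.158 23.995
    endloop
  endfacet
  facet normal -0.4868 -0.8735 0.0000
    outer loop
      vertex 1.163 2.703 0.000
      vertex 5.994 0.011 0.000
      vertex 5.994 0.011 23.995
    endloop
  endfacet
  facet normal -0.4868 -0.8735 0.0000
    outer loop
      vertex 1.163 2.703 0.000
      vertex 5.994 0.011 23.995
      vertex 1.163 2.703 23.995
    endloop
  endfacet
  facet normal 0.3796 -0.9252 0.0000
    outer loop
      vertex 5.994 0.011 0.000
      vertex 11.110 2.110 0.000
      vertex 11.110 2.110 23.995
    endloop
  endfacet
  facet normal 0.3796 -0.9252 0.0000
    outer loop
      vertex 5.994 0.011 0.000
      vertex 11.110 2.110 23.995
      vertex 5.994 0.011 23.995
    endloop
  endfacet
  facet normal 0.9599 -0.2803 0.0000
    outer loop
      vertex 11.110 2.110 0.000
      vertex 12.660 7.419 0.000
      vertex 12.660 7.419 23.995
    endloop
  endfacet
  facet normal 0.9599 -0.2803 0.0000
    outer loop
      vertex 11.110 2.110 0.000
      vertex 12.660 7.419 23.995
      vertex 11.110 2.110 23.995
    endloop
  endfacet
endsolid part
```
; perimeter-only toolpath
G21 ; units = mm
G90 ; absolute positioning
G28 ; home
; layer 1
G0 Z3.428
G0 X12.660 Y7.419
G1 X9.475 Y11.940
G1 X3.954 Y12.269
G1 X0.255 Y8.158
G1 X1.163 Y2.703
G1 X5.994 Y0.011
G1 X11.110 Y2.110
G1 X12.660 Y7.419
; layer 2
G0 Z6.856
G0 X12.660 Y7.419
G1 X9.475 Y11.940
G1 X3.954 Y12.269
G1 X0.255 Y8.158
G1 X1.163 Y2.703
G1 X5.994 Y0.011
G1 X11.110 Y2.110
G1 X12.660 Y7.419
; layer 3
G0 Z10.284
G0 X12.660 Y7.419
G1 X9.475 Y11.940
G1 X3.954 Y12.269
G1 X0.255 Y8.158
G1 X1.163 Y2.703
G1 X5.994 Y0.011
G1 X11.110 Y2.110
G1 X12.660 Y7.419
; layer 4
G0 Z13.711
G0 X12.660 Y7.419
G1 X9.475 Y11.940
G1 X3.954 Y12.269
G1 X0.255 Y8.158
G1 X1.163 Y2.703
G1 X5.994 Y0.011
G1 X11.110 Y2.110
G1 X12.660 Y7.419
; layer 5
G0 Z17.139
G0 X12.660 Y7.419
G1 X9.475 Y11.940
G1 X3.954 Y12.269
G1 X0.255 Y8.158
G1 X1.163 Y2.703
G1 X5.994 Y0.011
G1 X11.110 Y2.110
G1 X12.660 Y7.419
; layer 6
G0 Z20.567
G0 X12.660 Y7.419
G1 X9.475 Y11.940
G1 X3.954 Y12.269
G1 X0.255 Y8.158
G1 X1.163 Y2.703
G1 X5.994 Y0.011
G1 X11.110 Y2.110
G1 X12.660 Y7.419
; layer 7
G0 Z23.995
G0 X12.660 Y7.419
G1 X9.475 Y11.940
G1 X3.954 Y12.269
G1 X0.255 Y8.158
G1 X1.163 Y2.703
G1 X5.994 Y0.011
G1 X11.110 Y2.110
G1 X12.660 Y7.419
M2 ; end

The solid is a regular 7-sided prism (a cylinder approximated with 7 flat sides), circumscribed radius ≈ 6.37 mm, height ≈ 24 mm. Slicing at Δz = 3.428 mm — 7 equal slices spanning the solid's height, so layer i sits at z = i·h/7 — gives 7 non-empty perimeters. Each is a 7-segment closed polygon; G0 lifts to the layer z and rapids to the start vertex, then G1 traces the edges.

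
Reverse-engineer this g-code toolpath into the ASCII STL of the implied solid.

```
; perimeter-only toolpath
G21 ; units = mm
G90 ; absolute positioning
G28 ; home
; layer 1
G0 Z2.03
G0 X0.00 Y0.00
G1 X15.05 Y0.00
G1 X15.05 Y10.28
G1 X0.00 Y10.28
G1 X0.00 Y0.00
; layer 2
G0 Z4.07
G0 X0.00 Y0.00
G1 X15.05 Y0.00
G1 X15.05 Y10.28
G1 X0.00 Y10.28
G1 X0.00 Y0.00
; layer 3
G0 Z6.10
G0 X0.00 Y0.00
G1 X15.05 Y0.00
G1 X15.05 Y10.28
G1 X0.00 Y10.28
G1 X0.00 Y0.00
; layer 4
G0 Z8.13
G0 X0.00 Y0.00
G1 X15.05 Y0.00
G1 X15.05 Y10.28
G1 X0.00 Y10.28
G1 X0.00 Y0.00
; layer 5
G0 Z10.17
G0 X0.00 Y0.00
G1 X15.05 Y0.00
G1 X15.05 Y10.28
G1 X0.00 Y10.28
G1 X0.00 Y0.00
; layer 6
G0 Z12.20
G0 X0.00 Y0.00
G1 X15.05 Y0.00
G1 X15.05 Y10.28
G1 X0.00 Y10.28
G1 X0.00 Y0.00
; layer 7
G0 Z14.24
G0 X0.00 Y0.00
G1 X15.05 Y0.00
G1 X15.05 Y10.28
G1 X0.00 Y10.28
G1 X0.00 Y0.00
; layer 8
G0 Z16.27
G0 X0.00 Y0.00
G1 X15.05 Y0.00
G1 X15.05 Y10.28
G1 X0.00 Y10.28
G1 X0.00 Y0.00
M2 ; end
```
solid part
  facet normal 0.0000 0.0000 -1.0000
    outer loop
      vertex 15.05 10.28 0.00
      vertex 15.05 0.00 0.00
      vertex 0.00 0.00 0.00
    endloop
  endfacet
  facet normal 0.0000 0.0000 -1.0000
    outer loop
      vertex 0.00 10.28 0.00
      vertex 15.05 10.28 0.00
      vertex 0.00 0.00 0.00
    endloop
  endfacet
  facet normal 0.0000 0.0000 1.0000
    outer loop
      vertex 0.00 0.00 16.27
      vertex 15.05 0.00 16.27
      vertex 15.05 10.28 16.27
    endloop
  endfacet
  facet normal 0.0000 0.0000 1.0000
    outer loop
      vertex 0.00 0.00 16.27
      vertex 15.05 10.28 16.27
      vertex 0.00 10.28 16.27
    endloop
  endfacet
  facet normal 0.0000 -1.0000 0.0000
    outer loop
      vertex 0.00 0.00 0.00
      vertex 15.05 0.00 0.00
      vertex 15.05 0.00 16.27
    endloop
  endfacet
  facet normal 0.0000 -1.0000 0.0000
    outer loop
      vertex 0.00 0.00 0.00
      vertex 15.05 0.00 16.27
      vertex 0.00 0.00 16.27
    endloop
  endfacet
  facet normal 0.0000 1.0000 0.0000
    outer loop
      vertex 15.05 10.28 16.27
      vertex 15.05 10.28 0.00
      vertex 0.00 10.28 0.00
    endloop
  endfacet
  facet normal 0.0000 1.0000 0.0000
    outer loop
      vertex 0.00 10.28 16.27
      vertex 15.05 10.28 16.27
      vertex 0.00 10.28 0.00
    endloop
  endfacet
  facet normal -1.0000 0.0000 0.0000
    outer loop
      vertex 0.00 10.28 16.27
      vertex 0.00 10.28 0.00
      vertex 0.00 0.00 0.00
    endloop
  endfacet
  facet normal -1.0000 0.0000 0.0000
    outer loop
      vertex 0.00 0.00 16.27
      vertex 0.00 10.28 16.27
      vertex 0.00 0.00 0.00
    endloop
  endfacet
  facet normal 1.0000 0.0000 0.0000
    outer loop
      vertex 15.05 0.00 0.00
      vertex 15.05 10.28 0.00
      vertex 15.05 10.28 16.27
    endloop
  endfacet
  facet normal 1.0000 0.0000 0.0000
    outer loop
      vertex 15.05 0.00 0.00
      vertex 15.05 10.28 16.27
      vertex 15.05 0.00 16.27
    endloop
  endfacet
endsolid part

The G0 Z moves step by Δz≈2.03 mm. Every layer's G1 loop is the same polygon, so the solid is a straight extrusion of it from z=0 to z≈16.3. Closing with flat bottom and top caps and triangulating gives 12 facets — a rectangular box, roughly 15.1 × 10.3 mm footprint and 16.3 mm tall.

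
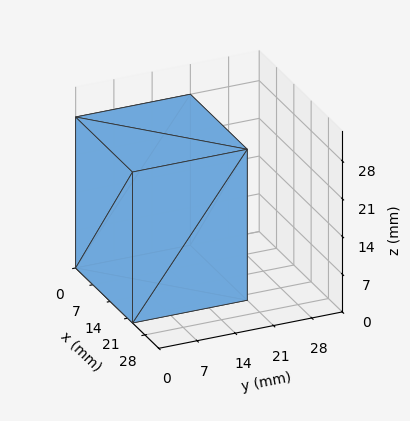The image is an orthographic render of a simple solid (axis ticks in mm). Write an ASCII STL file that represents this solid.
Reading the render: the shape is a rectangular box, roughly 23 × 21 mm footprint and 28 mm tall (dimensions read to the nearest mm from the axis ticks). For the STL, each face is triangulated and given an outward normal.

solid part
  facet normal 0.0000 0.0000 -1.0000
    outer loop
      vertex 23.00 21.00 0.00
      vertex 23.00 0.00 0.00
      vertex 0.00 0.00 0.00
    endloop
  endfacet
  facet normal 0.0000 0.0000 -1.0000
    outer loop
      vertex 0.00 21.00 0.00
      vertex 23.00 21.00 0.00
      vertex 0.00 0.00 0.00
    endloop
  endfacet
  facet normal 0.0000 0.0000 1.0000
    outer loop
      vertex 0.00 0.00 28.00
      vertex 23.00 0.00 28.00
      vertex 23.00 21.00 28.00
    endloop
  endfacet
  facet normal 0.0000 0.0000 1.0000
    outer loop
      vertex 0.00 0.00 28.00
      vertex 23.00 21.00 28.00
      vertex 0.00 21.00 28.00
    endloop
  endfacet
  facet normal 0.0000 -1.0000 0.0000
    outer loop
      vertex 0.00 0.00 0.00
      vertex 23.00 0.00 0.00
      vertex 23.00 0.00 28.00
    endloop
  endfacet
  facet normal 0.0000 -1.0000 0.0000
    outer loop
      vertex 0.00 0.00 0.00
      vertex 23.00 0.00 28.00
      vertex 0.00 0.00 28.00
    endloop
  endfacet
  facet normal 0.0000 1.0000 0.0000
    outer loop
      vertex 23.00 21.00 28.00
      vertex 23.00 21.00 0.00
      vertex 0.00 21.00 0.00
    endloop
  endfacet
  facet normal 0.0000 1.0000 0.0000
    outer loop
      vertex 0.00 21.00 28.00
      vertex 23.00 21.00 28.00
      vertex 0.00 21.00 0.00
    endloop
  endfacet
  facet normal -1.0000 0.0000 0.0000
    outer loop
      vertex 0.00 21.00 28.00
      vertex 0.00 21.00 0.00
      vertex 0.00 0.00 0.00
    endloop
  endfacet
  facet normal -1.0000 0.0000 0.0000
    outer loop
      vertex 0.00 0.00 28.00
      vertex 0.00 21.00 28.00
      vertex 0.00 0.00 0.00
    endloop
  endfacet
  facet normal 1.0000 0.0000 0.0000
    outer loop
      vertex 23.00 0.00 0.00
      vertex 23.00 21.00 0.00
      vertex 23.00 21.00 28.00
    endloop
  endfacet
  facet normal 1.0000 0.0000 0.0000
    outer loop
      vertex 23.00 0.00 0.00
      vertex 23.00 21.00 28.00
      vertex 23.00 0.00 28.00
    endloop
  endfacet
endsolid part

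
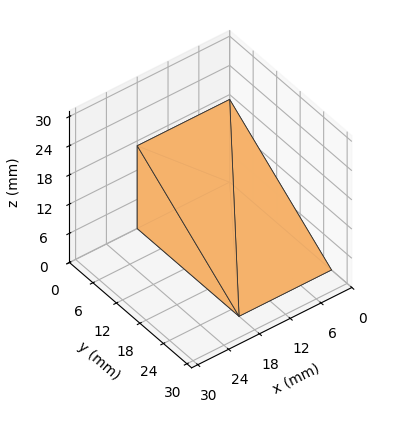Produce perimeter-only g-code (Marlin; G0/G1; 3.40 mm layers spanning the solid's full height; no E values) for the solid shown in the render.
Reading the render: the shape is a wedge (ramp): 18 × 26 mm base, rising to 17 mm along the y=0 edge and sloping linearly to z=0 at y=26 (dimensions read to the nearest mm from the axis ticks). For the g-code, the solid's height is divided into equal slices at the stated Δz and each level perimeter traced with G1 moves after a G0 lift.

; perimeter-only toolpath
G21 ; units = mm
G90 ; absolute positioning
G28 ; home
; layer 1
G0 Z3.40
G0 X0.00 Y0.00
G1 X18.00 Y0.00
G1 X18.00 Y20.80
G1 X0.00 Y20.80
G1 X0.00 Y0.00
; layer 2
G0 Z6.80
G0 X0.00 Y0.00
G1 X18.00 Y0.00
G1 X18.00 Y15.60
G1 X0.00 Y15.60
G1 X0.00 Y0.00
; layer 3
G0 Z10.20
G0 X0.00 Y0.00
G1 X18.00 Y0.00
G1 X18.00 Y10.40
G1 X0.00 Y10.40
G1 X0.00 Y0.00
; layer 4
G0 Z13.60
G0 X0.00 Y0.00
G1 X18.00 Y0.00
G1 X18.00 Y5.20
G1 X0.00 Y5.20
G1 X0.00 Y0.00
M2 ; end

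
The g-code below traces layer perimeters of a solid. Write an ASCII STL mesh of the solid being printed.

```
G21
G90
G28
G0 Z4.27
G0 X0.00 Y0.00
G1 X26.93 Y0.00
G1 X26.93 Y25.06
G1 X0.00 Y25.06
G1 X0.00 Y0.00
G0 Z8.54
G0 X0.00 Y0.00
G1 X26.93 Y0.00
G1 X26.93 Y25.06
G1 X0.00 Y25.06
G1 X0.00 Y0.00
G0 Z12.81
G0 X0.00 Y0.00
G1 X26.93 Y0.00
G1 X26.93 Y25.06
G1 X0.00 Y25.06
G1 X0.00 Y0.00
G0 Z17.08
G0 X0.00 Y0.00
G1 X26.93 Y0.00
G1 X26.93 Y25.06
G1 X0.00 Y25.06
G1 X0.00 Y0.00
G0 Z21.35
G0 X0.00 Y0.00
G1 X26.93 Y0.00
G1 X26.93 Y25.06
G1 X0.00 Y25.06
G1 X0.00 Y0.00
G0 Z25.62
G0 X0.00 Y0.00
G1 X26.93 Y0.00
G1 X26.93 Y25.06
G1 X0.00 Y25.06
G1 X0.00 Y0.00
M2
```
solid part
  facet normal 0.0000 0.0000 -1.0000
    outer loop
      vertex 26.93 25.06 0.00
      vertex 26.93 0.00 0.00
      vertex 0.00 0.00 0.00
    endloop
  endfacet
  facet normal 0.0000 0.0000 -1.0000
    outer loop
      vertex 0.00 25.06 0.00
      vertex 26.93 25.06 0.00
      vertex 0.00 0.00 0.00
    endloop
  endfacet
  facet normal 0.0000 0.0000 1.0000
    outer loop
      vertex 0.00 0.00 25.62
      vertex 26.93 0.00 25.62
      vertex 26.93 25.06 25.62
    endloop
  endfacet
  facet normal 0.0000 0.0000 1.0000
    outer loop
      vertex 0.00 0.00 25.62
      vertex 26.93 25.06 25.62
      vertex 0.00 25.06 25.62
    endloop
  endfacet
  facet normal 0.0000 -1.0000 0.0000
    outer loop
      vertex 0.00 0.00 0.00
      vertex 26.93 0.00 0.00
      vertex 26.93 0.00 25.62
    endloop
  endfacet
  facet normal 0.0000 -1.0000 0.0000
    outer loop
      vertex 0.00 0.00 0.00
      vertex 26.93 0.00 25.62
      vertex 0.00 0.00 25.62
    endloop
  endfacet
  facet normal 0.0000 1.0000 0.0000
    outer loop
      vertex 26.93 25.06 25.62
      vertex 26.93 25.06 0.00
      vertex 0.00 25.06 0.00
    endloop
  endfacet
  facet normal 0.0000 1.0000 0.0000
    outer loop
      vertex 0.00 25.06 25.62
      vertex 26.93 25.06 25.62
      vertex 0.00 25.06 0.00
    endloop
  endfacet
  facet normal -1.0000 0.0000 0.0000
    outer loop
      vertex 0.00 25.06 25.62
      vertex 0.00 25.06 0.00
      vertex 0.00 0.00 0.00
    endloop
  endfacet
  facet normal -1.0000 0.0000 0.0000
    outer loop
      vertex 0.00 0.00 25.62
      vertex 0.00 25.06 25.62
      vertex 0.00 0.00 0.00
    endloop
  endfacet
  facet normal 1.0000 0.0000 0.0000
    outer loop
      vertex 26.93 0.00 0.00
      vertex 26.93 25.06 0.00
      vertex 26.93 25.06 25.62
    endloop
  endfacet
  facet normal 1.0000 0.0000 0.0000
    outer loop
      vertex 26.93 0.00 0.00
      vertex 26.93 25.06 25.62
      vertex 26.93 0.00 25.62
    endloop
  endfacet
endsolid part

The G0 Z moves step by Δz≈4.27 mm. Every layer's G1 loop is the same polygon, so the solid is a straight extrusion of it from z=0 to z≈25.6. Closing with flat bottom and top caps and triangulating gives 12 facets — a rectangular box, roughly 26.9 × 25.1 mm footprint and 25.6 mm tall.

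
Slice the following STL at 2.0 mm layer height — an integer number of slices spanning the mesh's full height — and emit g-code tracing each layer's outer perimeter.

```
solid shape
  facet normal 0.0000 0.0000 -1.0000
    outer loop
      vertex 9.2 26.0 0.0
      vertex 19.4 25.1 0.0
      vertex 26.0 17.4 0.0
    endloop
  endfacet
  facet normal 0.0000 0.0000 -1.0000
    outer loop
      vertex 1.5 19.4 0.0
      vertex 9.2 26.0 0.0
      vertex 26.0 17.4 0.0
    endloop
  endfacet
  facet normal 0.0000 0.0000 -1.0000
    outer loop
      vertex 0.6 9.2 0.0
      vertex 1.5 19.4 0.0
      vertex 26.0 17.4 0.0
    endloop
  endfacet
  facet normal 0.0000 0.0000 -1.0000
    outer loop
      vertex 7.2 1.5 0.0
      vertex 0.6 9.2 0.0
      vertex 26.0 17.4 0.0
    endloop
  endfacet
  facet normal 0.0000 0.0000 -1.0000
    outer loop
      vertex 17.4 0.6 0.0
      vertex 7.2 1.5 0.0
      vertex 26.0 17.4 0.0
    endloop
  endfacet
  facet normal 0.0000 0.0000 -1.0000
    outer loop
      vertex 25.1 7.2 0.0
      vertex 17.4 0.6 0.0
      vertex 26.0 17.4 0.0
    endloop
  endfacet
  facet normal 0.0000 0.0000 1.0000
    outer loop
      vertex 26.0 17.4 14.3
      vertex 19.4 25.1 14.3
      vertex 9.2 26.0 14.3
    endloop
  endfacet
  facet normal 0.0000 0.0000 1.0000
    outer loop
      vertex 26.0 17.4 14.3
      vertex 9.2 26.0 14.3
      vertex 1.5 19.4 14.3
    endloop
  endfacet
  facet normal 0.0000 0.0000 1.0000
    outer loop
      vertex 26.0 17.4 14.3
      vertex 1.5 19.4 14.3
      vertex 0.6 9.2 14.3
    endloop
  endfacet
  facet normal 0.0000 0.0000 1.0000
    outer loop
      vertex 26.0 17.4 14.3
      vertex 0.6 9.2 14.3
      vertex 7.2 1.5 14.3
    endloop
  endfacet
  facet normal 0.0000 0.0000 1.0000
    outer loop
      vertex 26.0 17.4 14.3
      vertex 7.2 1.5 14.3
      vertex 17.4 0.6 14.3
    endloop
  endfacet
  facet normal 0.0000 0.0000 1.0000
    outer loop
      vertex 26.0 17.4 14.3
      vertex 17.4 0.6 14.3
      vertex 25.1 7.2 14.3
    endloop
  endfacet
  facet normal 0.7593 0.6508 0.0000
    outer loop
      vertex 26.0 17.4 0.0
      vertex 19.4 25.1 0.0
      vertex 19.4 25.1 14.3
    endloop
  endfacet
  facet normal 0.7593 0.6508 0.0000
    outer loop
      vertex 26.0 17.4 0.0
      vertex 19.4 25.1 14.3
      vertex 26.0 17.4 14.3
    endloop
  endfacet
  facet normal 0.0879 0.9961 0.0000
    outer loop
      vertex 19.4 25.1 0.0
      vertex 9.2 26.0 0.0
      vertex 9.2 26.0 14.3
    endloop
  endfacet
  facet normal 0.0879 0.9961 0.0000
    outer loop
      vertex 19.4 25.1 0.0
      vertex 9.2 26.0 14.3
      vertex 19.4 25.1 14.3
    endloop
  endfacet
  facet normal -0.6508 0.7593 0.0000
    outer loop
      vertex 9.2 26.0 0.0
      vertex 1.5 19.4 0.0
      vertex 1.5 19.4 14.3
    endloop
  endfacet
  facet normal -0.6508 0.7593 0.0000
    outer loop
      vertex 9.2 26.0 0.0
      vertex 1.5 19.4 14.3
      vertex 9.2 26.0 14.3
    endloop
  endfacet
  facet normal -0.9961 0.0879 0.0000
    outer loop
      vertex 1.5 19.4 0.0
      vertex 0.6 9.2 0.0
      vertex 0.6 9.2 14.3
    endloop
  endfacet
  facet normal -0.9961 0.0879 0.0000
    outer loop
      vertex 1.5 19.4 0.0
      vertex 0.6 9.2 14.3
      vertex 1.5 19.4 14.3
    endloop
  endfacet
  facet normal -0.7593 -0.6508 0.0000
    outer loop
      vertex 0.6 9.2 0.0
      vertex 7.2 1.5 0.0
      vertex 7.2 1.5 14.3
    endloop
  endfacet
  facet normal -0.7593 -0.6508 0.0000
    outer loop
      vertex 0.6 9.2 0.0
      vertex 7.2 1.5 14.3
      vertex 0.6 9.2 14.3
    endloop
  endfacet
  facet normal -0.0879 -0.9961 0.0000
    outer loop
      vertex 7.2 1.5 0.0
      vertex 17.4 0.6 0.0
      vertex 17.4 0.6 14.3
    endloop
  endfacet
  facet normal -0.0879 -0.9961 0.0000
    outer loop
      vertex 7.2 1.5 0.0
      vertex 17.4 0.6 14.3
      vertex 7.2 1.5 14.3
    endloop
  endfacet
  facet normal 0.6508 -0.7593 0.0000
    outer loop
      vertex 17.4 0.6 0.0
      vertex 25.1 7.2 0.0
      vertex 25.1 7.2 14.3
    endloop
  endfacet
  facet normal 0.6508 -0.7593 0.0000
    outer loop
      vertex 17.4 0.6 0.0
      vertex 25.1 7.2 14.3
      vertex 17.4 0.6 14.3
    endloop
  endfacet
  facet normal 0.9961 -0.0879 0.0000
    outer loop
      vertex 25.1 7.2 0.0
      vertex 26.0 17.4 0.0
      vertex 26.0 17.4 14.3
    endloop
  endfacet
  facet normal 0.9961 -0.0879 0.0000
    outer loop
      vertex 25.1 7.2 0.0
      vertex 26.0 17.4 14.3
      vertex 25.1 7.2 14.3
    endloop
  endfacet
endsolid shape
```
; perimeter-only toolpath
G21 ; units = mm
G90 ; absolute positioning
G28 ; home
; layer 1
G0 Z2.0
G0 X26.0 Y17.4
G1 X19.4 Y25.1
G1 X9.2 Y26.0
G1 X1.5 Y19.4
G1 X0.6 Y9.2
G1 X7.2 Y1.5
G1 X17.4 Y0.6
G1 X25.1 Y7.2
G1 X26.0 Y17.4
; layer 2
G0 Z4.1
G0 X26.0 Y17.4
G1 X19.4 Y25.1
G1 X9.2 Y26.0
G1 X1.5 Y19.4
G1 X0.6 Y9.2
G1 X7.2 Y1.5
G1 X17.4 Y0.6
G1 X25.1 Y7.2
G1 X26.0 Y17.4
; layer 3
G0 Z6.1
G0 X26.0 Y17.4
G1 X19.4 Y25.1
G1 X9.2 Y26.0
G1 X1.5 Y19.4
G1 X0.6 Y9.2
G1 X7.2 Y1.5
G1 X17.4 Y0.6
G1 X25.1 Y7.2
G1 X26.0 Y17.4
; layer 4
G0 Z8.2
G0 X26.0 Y17.4
G1 X19.4 Y25.1
G1 X9.2 Y26.0
G1 X1.5 Y19.4
G1 X0.6 Y9.2
G1 X7.2 Y1.5
G1 X17.4 Y0.6
G1 X25.1 Y7.2
G1 X26.0 Y17.4
; layer 5
G0 Z10.2
G0 X26.0 Y17.4
G1 X19.4 Y25.1
G1 X9.2 Y26.0
G1 X1.5 Y19.4
G1 X0.6 Y9.2
G1 X7.2 Y1.5
G1 X17.4 Y0.6
G1 X25.1 Y7.2
G1 X26.0 Y17.4
; layer 6
G0 Z12.3
G0 X26.0 Y17.4
G1 X19.4 Y25.1
G1 X9.2 Y26.0
G1 X1.5 Y19.4
G1 X0.6 Y9.2
G1 X7.2 Y1.5
G1 X17.4 Y0.6
G1 X25.1 Y7.2
G1 X26.0 Y17.4
; layer 7
G0 Z14.3
G0 X26.0 Y17.4
G1 X19.4 Y25.1
G1 X9.2 Y26.0
G1 X1.5 Y19.4
G1 X0.6 Y9.2
G1 X7.2 Y1.5
G1 X17.4 Y0.6
G1 X25.1 Y7.2
G1 X26.0 Y17.4
M2 ; end

The solid is a regular 8-sided prism (a cylinder approximated with 8 flat sides), circumscribed radius ≈ 13.3 mm, height ≈ 14.3 mm. Slicing at Δz = 2.0 mm — 7 equal slices spanning the solid's height, so layer i sits at z = i·h/7 — gives 7 non-empty perimeters. Each is a 8-segment closed polygon; G0 lifts to the layer z and rapids to the start vertex, then G1 traces the edges.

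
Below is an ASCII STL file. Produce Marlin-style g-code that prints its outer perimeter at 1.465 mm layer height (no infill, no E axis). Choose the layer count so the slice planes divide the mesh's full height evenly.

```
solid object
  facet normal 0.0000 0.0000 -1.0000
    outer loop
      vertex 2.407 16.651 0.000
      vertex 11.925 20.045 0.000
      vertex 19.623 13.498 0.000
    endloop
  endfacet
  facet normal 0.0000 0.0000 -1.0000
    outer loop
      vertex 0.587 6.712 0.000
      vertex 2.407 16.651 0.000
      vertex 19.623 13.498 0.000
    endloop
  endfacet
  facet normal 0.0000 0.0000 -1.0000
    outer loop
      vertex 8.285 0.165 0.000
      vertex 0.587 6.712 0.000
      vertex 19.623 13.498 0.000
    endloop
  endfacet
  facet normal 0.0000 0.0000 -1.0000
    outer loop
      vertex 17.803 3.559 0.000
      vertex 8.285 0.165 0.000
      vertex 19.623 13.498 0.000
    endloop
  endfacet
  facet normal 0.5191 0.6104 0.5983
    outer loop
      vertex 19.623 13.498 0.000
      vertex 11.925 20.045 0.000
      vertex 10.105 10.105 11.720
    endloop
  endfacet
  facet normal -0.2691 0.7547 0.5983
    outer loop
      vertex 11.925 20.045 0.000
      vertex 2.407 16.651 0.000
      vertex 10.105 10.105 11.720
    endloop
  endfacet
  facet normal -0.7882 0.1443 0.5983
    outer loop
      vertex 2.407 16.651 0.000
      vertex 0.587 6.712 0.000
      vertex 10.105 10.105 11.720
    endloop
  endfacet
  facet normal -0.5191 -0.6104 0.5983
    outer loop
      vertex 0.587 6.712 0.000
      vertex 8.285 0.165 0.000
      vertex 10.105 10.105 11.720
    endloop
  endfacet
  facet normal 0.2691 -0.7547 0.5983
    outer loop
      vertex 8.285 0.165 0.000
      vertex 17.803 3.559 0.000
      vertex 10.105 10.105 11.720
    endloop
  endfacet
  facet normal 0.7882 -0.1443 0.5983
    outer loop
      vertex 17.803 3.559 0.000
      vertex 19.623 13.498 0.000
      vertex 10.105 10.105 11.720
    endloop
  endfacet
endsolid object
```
; perimeter-only toolpath
G21 ; units = mm
G90 ; absolute positioning
G28 ; home
; layer 1
G0 Z1.465
G0 X18.433 Y13.074
G1 X11.698 Y18.802
G1 X3.369 Y15.833
G1 X1.777 Y7.136
G1 X8.513 Y1.407
G1 X16.841 Y4.377
G1 X18.433 Y13.074
; layer 2
G0 Z2.930
G0 X17.244 Y12.650
G1 X11.470 Y17.560
G1 X4.332 Y15.015
G1 X2.966 Y7.560
G1 X8.740 Y2.650
G1 X15.879 Y5.196
G1 X17.244 Y12.650
; layer 3
G0 Z4.395
G0 X16.054 Y12.226
G1 X11.242 Y16.318
G1 X5.294 Y14.196
G1 X4.156 Y7.984
G1 X8.967 Y3.893
G1 X14.916 Y6.014
G1 X16.054 Y12.226
; layer 4
G0 Z5.860
G0 X14.864 Y11.802
G1 X11.015 Y15.075
G1 X6.256 Y13.378
G1 X5.346 Y8.409
G1 X9.195 Y5.135
G1 X13.954 Y6.832
G1 X14.864 Y11.802
; layer 5
G0 Z7.325
G0 X13.674 Y11.377
G1 X10.788 Y13.833
G1 X7.218 Y12.560
G1 X6.536 Y8.833
G1 X9.423 Y6.378
G1 X12.992 Y7.650
G1 X13.674 Y11.377
; layer 6
G0 Z8.790
G0 X12.485 Y10.953
G1 X10.560 Y12.590
G1 X8.181 Y11.742
G1 X7.726 Y9.257
G1 X9.650 Y7.620
G1 X12.030 Y8.469
G1 X12.485 Y10.953
; layer 7
G0 Z10.255
G0 X11.295 Y10.529
G1 X10.332 Y11.348
G1 X9.143 Y10.923
G1 X8.915 Y9.681
G1 X9.877 Y8.863
G1 X11.067 Y9.287
G1 X11.295 Y10.529
M2 ; end

The solid is a regular 6-sided pyramid, base circumscribed radius ≈ 10.1 mm, apex at z ≈ 11.7 mm. Slicing at Δz = 1.465 mm — 8 equal slices spanning the solid's height, so layer i sits at z = i·h/8 — gives 7 non-empty perimeters. Each is a 6-segment closed polygon; G0 lifts to the layer z and rapids to the start vertex, then G1 traces the edges. The cross-section shrinks linearly with z (the slice at the apex is degenerate and omitted).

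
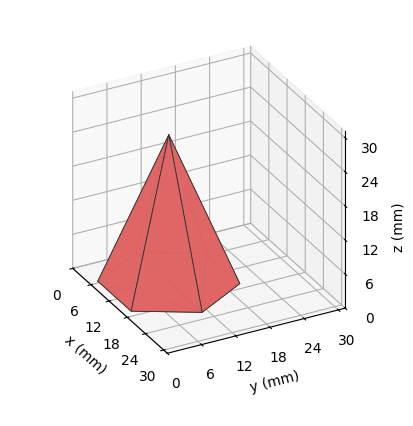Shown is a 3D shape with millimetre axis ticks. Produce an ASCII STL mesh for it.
Reading the render: the shape is a regular 6-sided pyramid, base circumscribed radius ≈ 11 mm, apex at z ≈ 26 mm (dimensions read to the nearest mm from the axis ticks). For the STL, each face is triangulated and given an outward normal.

solid part
  facet normal 0.0000 0.0000 -1.0000
    outer loop
      vertex 5.500 20.526 0.000
      vertex 16.500 20.526 0.000
      vertex 22.000 11.000 0.000
    endloop
  endfacet
  facet normal 0.0000 0.0000 -1.0000
    outer loop
      vertex 0.000 11.000 0.000
      vertex 5.500 20.526 0.000
      vertex 22.000 11.000 0.000
    endloop
  endfacet
  facet normal 0.0000 0.0000 -1.0000
    outer loop
      vertex 5.500 1.474 0.000
      vertex 0.000 11.000 0.000
      vertex 22.000 11.000 0.000
    endloop
  endfacet
  facet normal 0.0000 0.0000 -1.0000
    outer loop
      vertex 16.500 1.474 0.000
      vertex 5.500 1.474 0.000
      vertex 22.000 11.000 0.000
    endloop
  endfacet
  facet normal 0.8132 0.4695 0.3440
    outer loop
      vertex 22.000 11.000 0.000
      vertex 16.500 20.526 0.000
      vertex 11.000 11.000 26.000
    endloop
  endfacet
  facet normal 0.0000 0.9390 0.3440
    outer loop
      vertex 16.500 20.526 0.000
      vertex 5.500 20.526 0.000
      vertex 11.000 11.000 26.000
    endloop
  endfacet
  facet normal -0.8132 0.4695 0.3440
    outer loop
      vertex 5.500 20.526 0.000
      vertex 0.000 11.000 0.000
      vertex 11.000 11.000 26.000
    endloop
  endfacet
  facet normal -0.8132 -0.4695 0.3440
    outer loop
      vertex 0.000 11.000 0.000
      vertex 5.500 1.474 0.000
      vertex 11.000 11.000 26.000
    endloop
  endfacet
  facet normal 0.0000 -0.9390 0.3440
    outer loop
      vertex 5.500 1.474 0.000
      vertex 16.500 1.474 0.000
      vertex 11.000 11.000 26.000
    endloop
  endfacet
  facet normal 0.8132 -0.4695 0.3440
    outer loop
      vertex 16.500 1.474 0.000
      vertex 22.000 11.000 0.000
      vertex 11.000 11.000 26.000
    endloop
  endfacet
endsolid part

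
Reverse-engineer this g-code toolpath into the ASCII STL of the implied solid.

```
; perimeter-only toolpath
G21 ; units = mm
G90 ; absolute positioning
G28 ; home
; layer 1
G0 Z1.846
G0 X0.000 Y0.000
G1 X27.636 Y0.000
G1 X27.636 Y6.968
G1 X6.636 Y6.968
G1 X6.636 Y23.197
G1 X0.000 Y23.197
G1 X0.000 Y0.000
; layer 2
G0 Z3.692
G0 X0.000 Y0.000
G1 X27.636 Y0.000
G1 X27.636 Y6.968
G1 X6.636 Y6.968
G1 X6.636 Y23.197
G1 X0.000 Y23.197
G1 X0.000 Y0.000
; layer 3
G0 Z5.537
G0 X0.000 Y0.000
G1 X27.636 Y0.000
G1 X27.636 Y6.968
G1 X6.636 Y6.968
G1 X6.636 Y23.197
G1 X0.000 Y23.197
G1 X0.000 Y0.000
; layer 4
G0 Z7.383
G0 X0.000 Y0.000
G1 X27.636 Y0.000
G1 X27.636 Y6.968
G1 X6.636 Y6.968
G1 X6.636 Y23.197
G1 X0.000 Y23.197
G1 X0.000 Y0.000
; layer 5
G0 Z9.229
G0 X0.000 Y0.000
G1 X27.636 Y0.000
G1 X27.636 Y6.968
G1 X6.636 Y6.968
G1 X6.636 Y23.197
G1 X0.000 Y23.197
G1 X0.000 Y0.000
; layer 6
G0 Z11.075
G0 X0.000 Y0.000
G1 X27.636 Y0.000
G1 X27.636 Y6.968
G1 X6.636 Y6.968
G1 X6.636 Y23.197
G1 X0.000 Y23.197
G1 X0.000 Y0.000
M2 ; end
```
solid part
  facet normal 0.0000 0.0000 -1.0000
    outer loop
      vertex 27.636 6.968 0.000
      vertex 27.636 0.000 0.000
      vertex 0.000 0.000 0.000
    endloop
  endfacet
  facet normal 0.0000 0.0000 -1.0000
    outer loop
      vertex 6.636 6.968 0.000
      vertex 27.636 6.968 0.000
      vertex 0.000 0.000 0.000
    endloop
  endfacet
  facet normal 0.0000 0.0000 -1.0000
    outer loop
      vertex 6.636 23.197 0.000
      vertex 6.636 6.968 0.000
      vertex 0.000 0.000 0.000
    endloop
  endfacet
  facet normal 0.0000 0.0000 -1.0000
    outer loop
      vertex 0.000 23.197 0.000
      vertex 6.636 23.197 0.000
      vertex 0.000 0.000 0.000
    endloop
  endfacet
  facet normal 0.0000 0.0000 1.0000
    outer loop
      vertex 0.000 0.000 11.075
      vertex 27.636 0.000 11.075
      vertex 27.636 6.968 11.075
    endloop
  endfacet
  facet normal 0.0000 0.0000 1.0000
    outer loop
      vertex 0.000 0.000 11.075
      vertex 27.636 6.968 11.075
      vertex 6.636 6.968 11.075
    endloop
  endfacet
  facet normal 0.0000 0.0000 1.0000
    outer loop
      vertex 0.000 0.000 11.075
      vertex 6.636 6.968 11.075
      vertex 6.636 23.197 11.075
    endloop
  endfacet
  facet normal 0.0000 0.0000 1.0000
    outer loop
      vertex 0.000 0.000 11.075
      vertex 6.636 23.197 11.075
      vertex 0.000 23.197 11.075
    endloop
  endfacet
  facet normal 0.0000 -1.0000 0.0000
    outer loop
      vertex 0.000 0.000 0.000
      vertex 27.636 0.000 0.000
      vertex 27.636 0.000 11.075
    endloop
  endfacet
  facet normal 0.0000 -1.0000 0.0000
    outer loop
      vertex 0.000 0.000 0.000
      vertex 27.636 0.000 11.075
      vertex 0.000 0.000 11.075
    endloop
  endfacet
  facet normal 1.0000 0.0000 0.0000
    outer loop
      vertex 27.636 0.000 0.000
      vertex 27.636 6.968 0.000
      vertex 27.636 6.968 11.075
    endloop
  endfacet
  facet normal 1.0000 0.0000 0.0000
    outer loop
      vertex 27.636 0.000 0.000
      vertex 27.636 6.968 11.075
      vertex 27.636 0.000 11.075
    endloop
  endfacet
  facet normal 0.0000 1.0000 0.0000
    outer loop
      vertex 27.636 6.968 0.000
      vertex 6.636 6.968 0.000
      vertex 6.636 6.968 11.075
    endloop
  endfacet
  facet normal 0.0000 1.0000 0.0000
    outer loop
      vertex 27.636 6.968 0.000
      vertex 6.636 6.968 11.075
      vertex 27.636 6.968 11.075
    endloop
  endfacet
  facet normal 1.0000 0.0000 0.0000
    outer loop
      vertex 6.636 6.968 0.000
      vertex 6.636 23.197 0.000
      vertex 6.636 23.197 11.075
    endloop
  endfacet
  facet normal 1.0000 0.0000 0.0000
    outer loop
      vertex 6.636 6.968 0.000
      vertex 6.636 23.197 11.075
      vertex 6.636 6.968 11.075
    endloop
  endfacet
  facet normal 0.0000 1.0000 0.0000
    outer loop
      vertex 6.636 23.197 0.000
      vertex 0.000 23.197 0.000
      vertex 0.000 23.197 11.075
    endloop
  endfacet
  facet normal 0.0000 1.0000 0.0000
    outer loop
      vertex 6.636 23.197 0.000
      vertex 0.000 23.197 11.075
      vertex 6.636 23.197 11.075
    endloop
  endfacet
  facet normal -1.0000 0.0000 0.0000
    outer loop
      vertex 0.000 23.197 0.000
      vertex 0.000 0.000 0.000
      vertex 0.000 0.000 11.075
    endloop
  endfacet
  facet normal -1.0000 0.0000 0.0000
    outer loop
      vertex 0.000 23.197 0.000
      vertex 0.000 0.000 11.075
      vertex 0.000 23.197 11.075
    endloop
  endfacet
endsolid part

The G0 Z moves step by Δz≈1.846 mm. Every layer's G1 loop is the same polygon, so the solid is a straight extrusion of it from z=0 to z≈11.1. Closing with flat bottom and top caps and triangulating gives 20 facets — an L-shaped prism: outer 27.6 × 23.2 mm, arm thicknesses ≈ 6.97 mm (horizontal) and 6.64 mm (vertical), extruded 11.1 mm in z.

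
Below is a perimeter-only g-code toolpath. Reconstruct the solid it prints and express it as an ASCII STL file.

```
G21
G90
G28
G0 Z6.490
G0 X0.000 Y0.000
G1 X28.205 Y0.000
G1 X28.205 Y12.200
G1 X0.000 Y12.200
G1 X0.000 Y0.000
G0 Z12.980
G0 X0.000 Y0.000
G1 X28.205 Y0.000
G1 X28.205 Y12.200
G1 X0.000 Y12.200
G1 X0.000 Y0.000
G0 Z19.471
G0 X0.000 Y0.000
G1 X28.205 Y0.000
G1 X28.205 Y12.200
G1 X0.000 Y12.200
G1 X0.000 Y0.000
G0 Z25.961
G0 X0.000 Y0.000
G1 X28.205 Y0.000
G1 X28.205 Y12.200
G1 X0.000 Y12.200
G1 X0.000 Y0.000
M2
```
solid part
  facet normal 0.0000 0.0000 -1.0000
    outer loop
      vertex 28.205 12.200 0.000
      vertex 28.205 0.000 0.000
      vertex 0.000 0.000 0.000
    endloop
  endfacet
  facet normal 0.0000 0.0000 -1.0000
    outer loop
      vertex 0.000 12.200 0.000
      vertex 28.205 12.200 0.000
      vertex 0.000 0.000 0.000
    endloop
  endfacet
  facet normal 0.0000 0.0000 1.0000
    outer loop
      vertex 0.000 0.000 25.961
      vertex 28.205 0.000 25.961
      vertex 28.205 12.200 25.961
    endloop
  endfacet
  facet normal 0.0000 0.0000 1.0000
    outer loop
      vertex 0.000 0.000 25.961
      vertex 28.205 12.200 25.961
      vertex 0.000 12.200 25.961
    endloop
  endfacet
  facet normal 0.0000 -1.0000 0.0000
    outer loop
      vertex 0.000 0.000 0.000
      vertex 28.205 0.000 0.000
      vertex 28.205 0.000 25.961
    endloop
  endfacet
  facet normal 0.0000 -1.0000 0.0000
    outer loop
      vertex 0.000 0.000 0.000
      vertex 28.205 0.000 25.961
      vertex 0.000 0.000 25.961
    endloop
  endfacet
  facet normal 0.0000 1.0000 0.0000
    outer loop
      vertex 28.205 12.200 25.961
      vertex 28.205 12.200 0.000
      vertex 0.000 12.200 0.000
    endloop
  endfacet
  facet normal 0.0000 1.0000 0.0000
    outer loop
      vertex 0.000 12.200 25.961
      vertex 28.205 12.200 25.961
      vertex 0.000 12.200 0.000
    endloop
  endfacet
  facet normal -1.0000 0.0000 0.0000
    outer loop
      vertex 0.000 12.200 25.961
      vertex 0.000 12.200 0.000
      vertex 0.000 0.000 0.000
    endloop
  endfacet
  facet normal -1.0000 0.0000 0.0000
    outer loop
      vertex 0.000 0.000 25.961
      vertex 0.000 12.200 25.961
      vertex 0.000 0.000 0.000
    endloop
  endfacet
  facet normal 1.0000 0.0000 0.0000
    outer loop
      vertex 28.205 0.000 0.000
      vertex 28.205 12.200 0.000
      vertex 28.205 12.200 25.961
    endloop
  endfacet
  facet normal 1.0000 0.0000 0.0000
    outer loop
      vertex 28.205 0.000 0.000
      vertex 28.205 12.200 25.961
      vertex 28.205 0.000 25.961
    endloop
  endfacet
endsolid part

The G0 Z moves step by Δz≈6.490 mm. Every layer's G1 loop is the same polygon, so the solid is a straight extrusion of it from z=0 to z≈26. Closing with flat bottom and top caps and triangulating gives 12 facets — a rectangular box, roughly 28.2 × 12.2 mm footprint and 26 mm tall.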